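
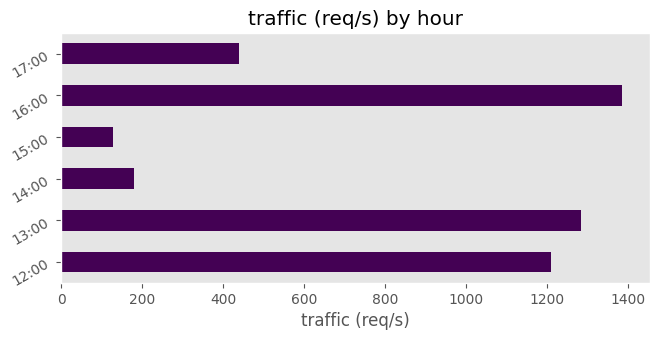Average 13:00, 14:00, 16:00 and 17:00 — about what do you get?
≈ 800

(1200 + 200 + 1400 + 400) / 4 ≈ 800.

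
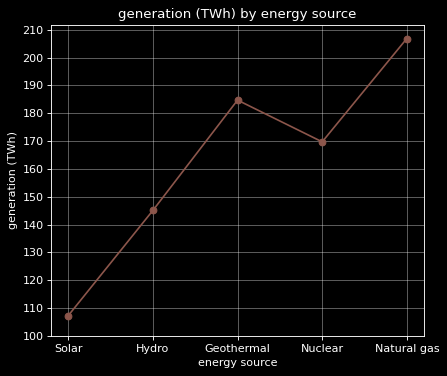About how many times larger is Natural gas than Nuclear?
Natural gas ≈ 210, Nuclear ≈ 170; 210/170 ≈ 1.24.

≈ 1.24×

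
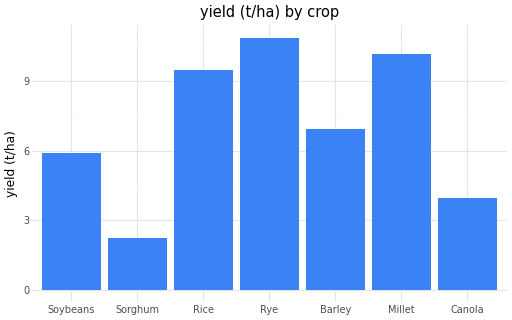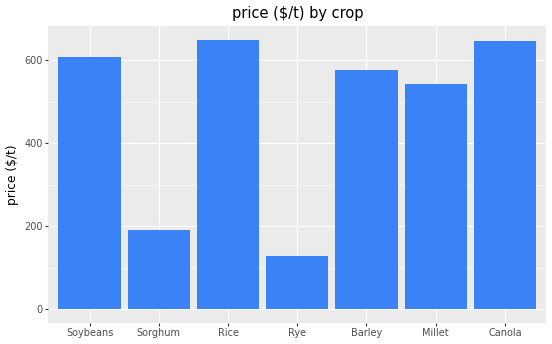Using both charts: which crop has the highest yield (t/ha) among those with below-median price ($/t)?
Rye

Chart 2 median price ($/t) ≈ 600; below-median crops: Sorghum, Rye, Millet. Among those, Rye has the highest yield (t/ha) (≈ 11).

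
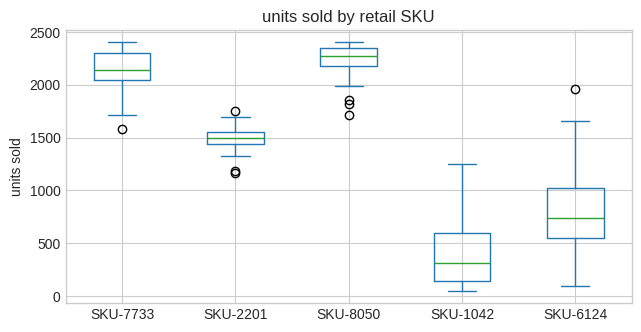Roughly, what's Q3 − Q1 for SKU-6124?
≈ 400

Q3 ≈ 1000, Q1 ≈ 600; IQR ≈ 400.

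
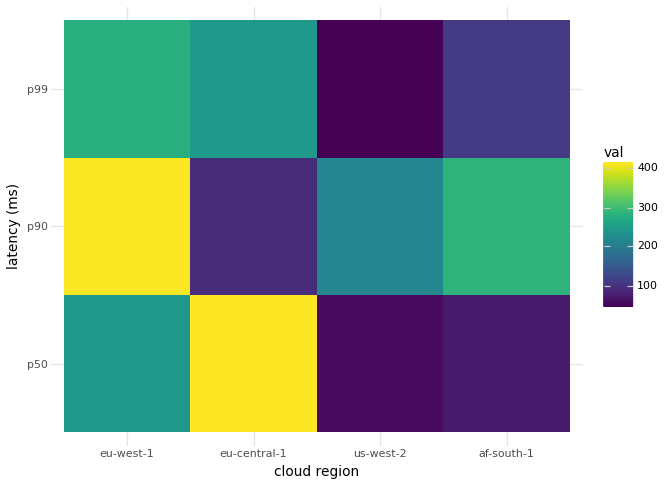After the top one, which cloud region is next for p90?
af-south-1

Top 3 for p90: eu-west-1 ≈ 400, af-south-1 ≈ 300, us-west-2 ≈ 200.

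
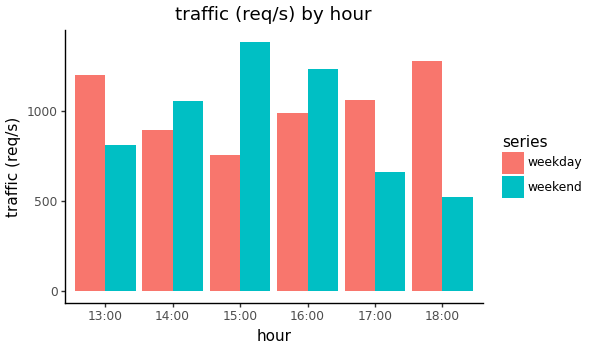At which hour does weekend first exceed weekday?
13:00: weekend ≈ 800 vs weekday ≈ 1200 (not yet); 14:00: weekend ≈ 1000 vs weekday ≈ 800 (first crossover).

14:00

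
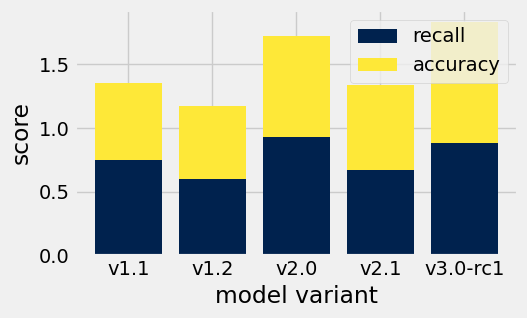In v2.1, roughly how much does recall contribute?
≈ 0.6

recall top ≈ 0.6, bottom ≈ 0.0; segment ≈ 0.6.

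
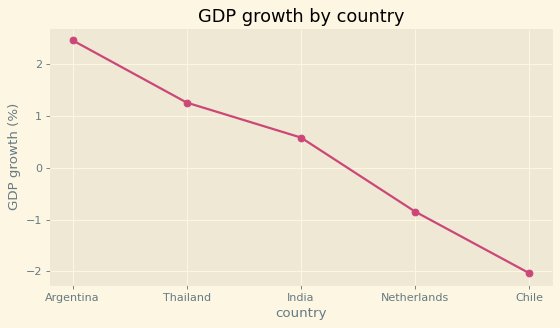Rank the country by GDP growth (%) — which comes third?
India

Top 4: Argentina ≈ 2.5, Thailand ≈ 1.5, India ≈ 0.5, Netherlands ≈ -1.0.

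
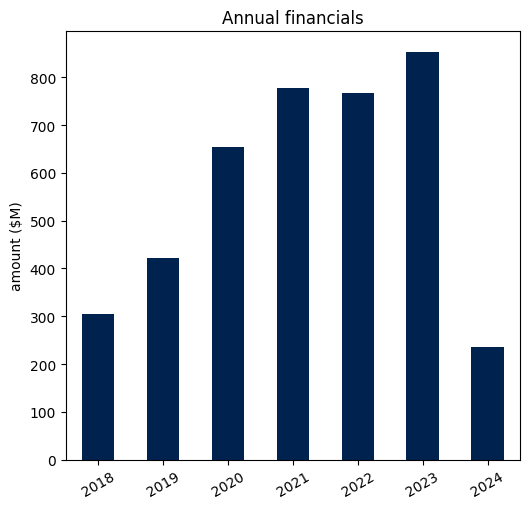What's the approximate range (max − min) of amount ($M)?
Max 2023 ≈ 900, min 2024 ≈ 200; range ≈ 700.

≈ 700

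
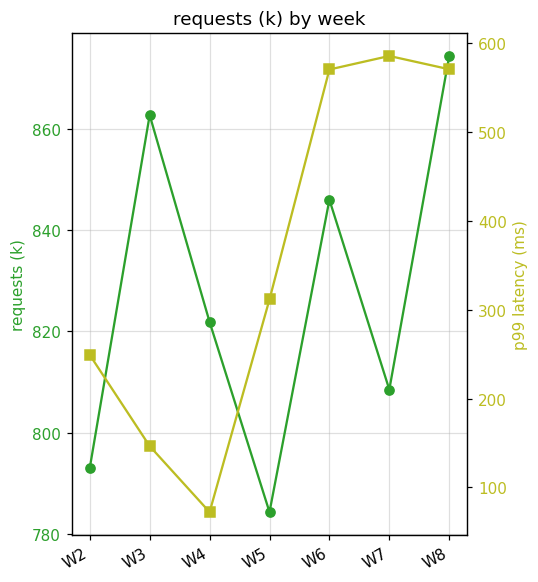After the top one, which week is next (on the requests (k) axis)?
W3

Top 3 (on the requests (k) axis): W8 ≈ 870, W3 ≈ 860, W6 ≈ 850.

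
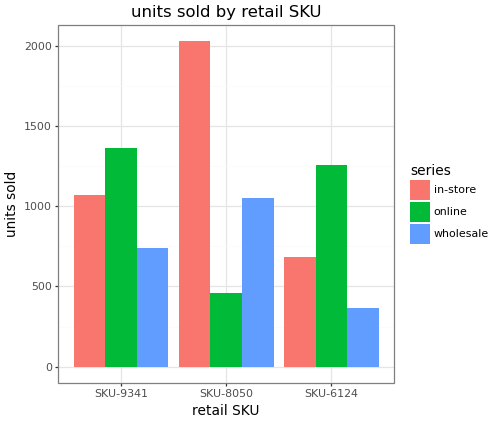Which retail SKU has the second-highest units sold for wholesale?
SKU-9341

Top 3 for wholesale: SKU-8050 ≈ 1000, SKU-9341 ≈ 800, SKU-6124 ≈ 400.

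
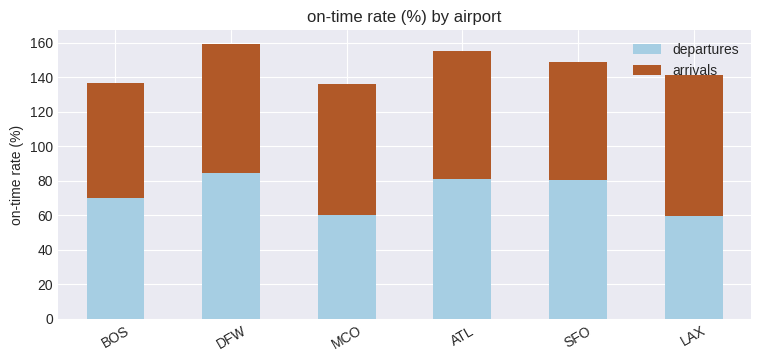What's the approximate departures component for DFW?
≈ 80

departures top ≈ 80, bottom ≈ 0; segment ≈ 80.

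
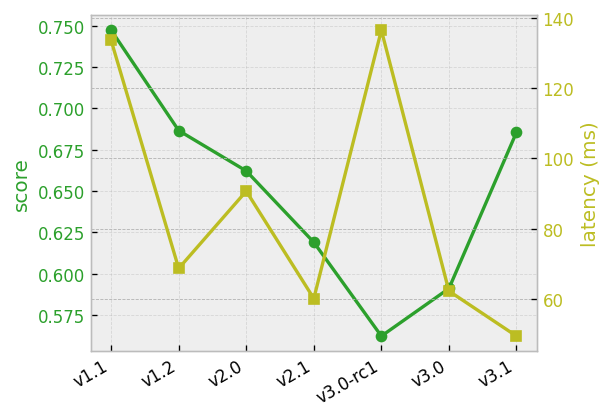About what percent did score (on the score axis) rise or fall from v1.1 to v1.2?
v1.1 ≈ 0.74, v1.2 ≈ 0.68; (0.68 − 0.74) / 0.74 ≈ -8.1%.

≈ -8.1%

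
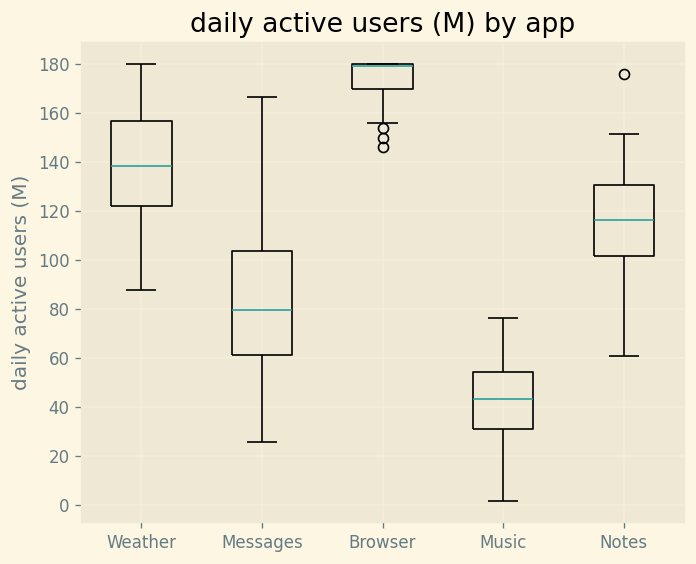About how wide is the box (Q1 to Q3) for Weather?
≈ 40

Q3 ≈ 160, Q1 ≈ 120; IQR ≈ 40.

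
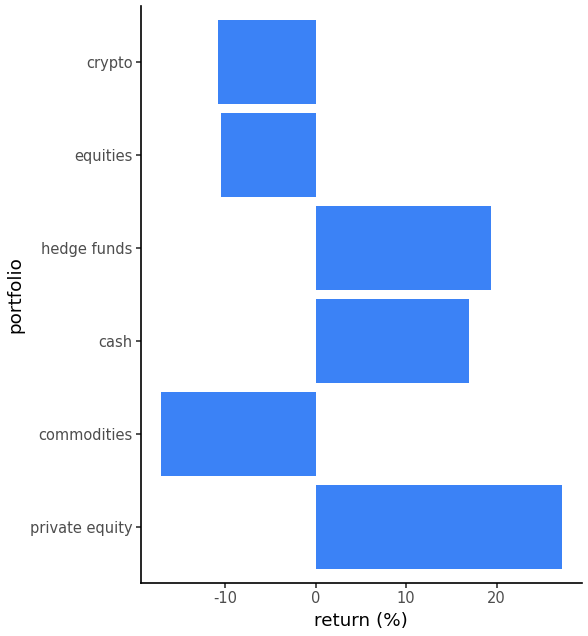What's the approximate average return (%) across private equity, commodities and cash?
≈ 8

(25 + -15 + 15) / 3 ≈ 8.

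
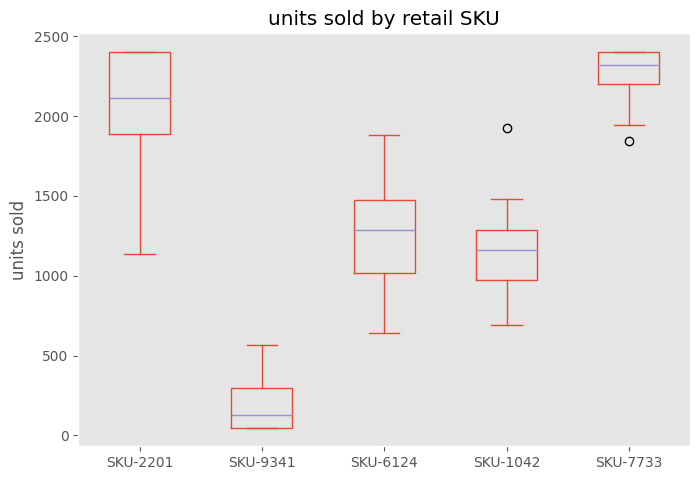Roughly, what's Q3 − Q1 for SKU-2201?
Q3 ≈ 2400, Q1 ≈ 1800; IQR ≈ 600.

≈ 600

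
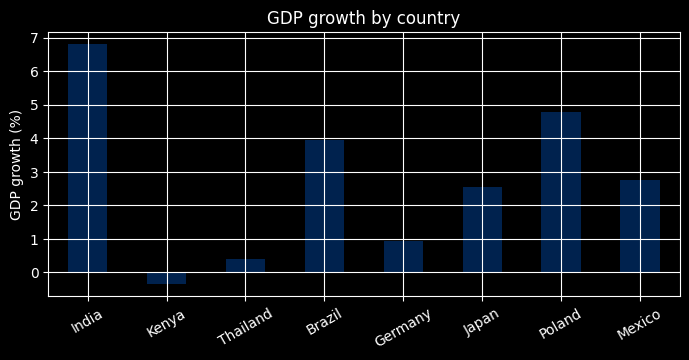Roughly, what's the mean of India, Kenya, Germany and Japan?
(7 + 0 + 1 + 3) / 4 ≈ 3.

≈ 3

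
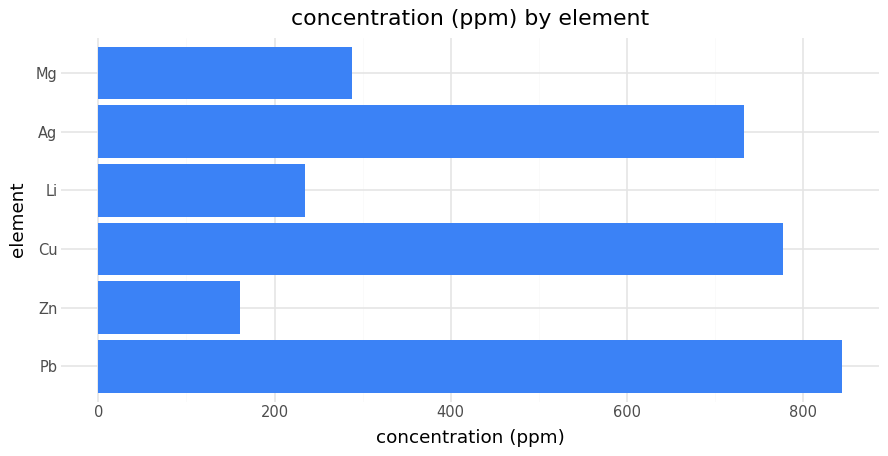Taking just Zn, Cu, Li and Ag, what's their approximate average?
≈ 475

(200 + 800 + 200 + 700) / 4 ≈ 475.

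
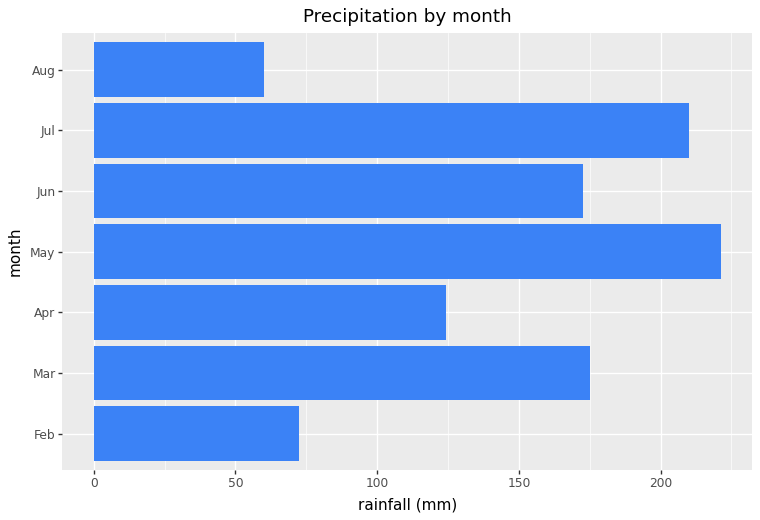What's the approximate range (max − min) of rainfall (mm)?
≈ 160

Max May ≈ 220, min Aug ≈ 60; range ≈ 160.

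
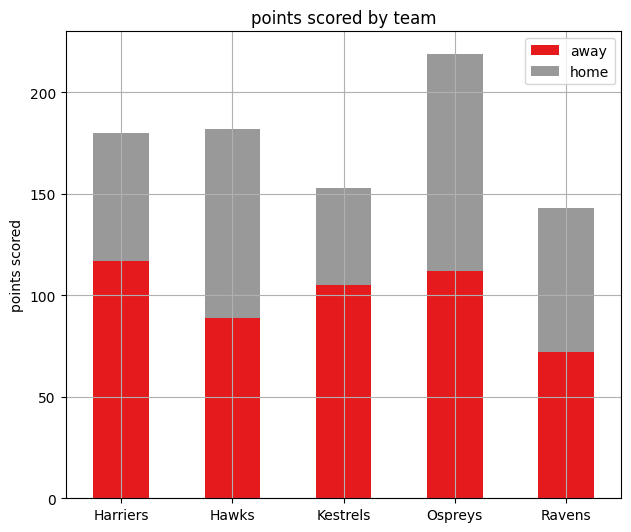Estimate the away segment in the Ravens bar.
≈ 80

away top ≈ 80, bottom ≈ 0; segment ≈ 80.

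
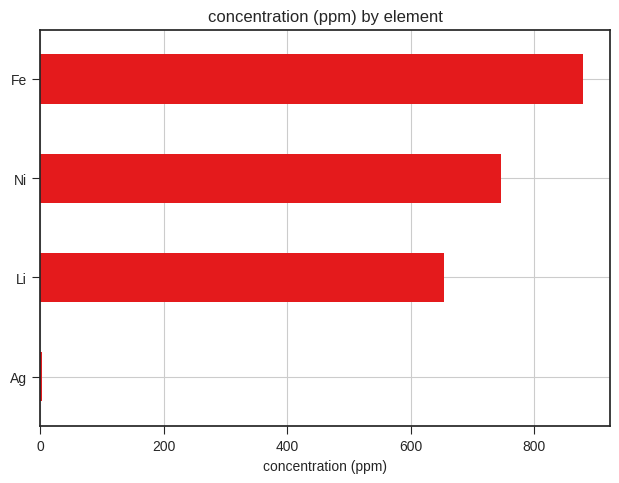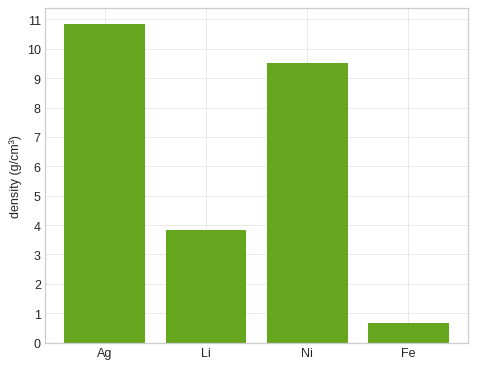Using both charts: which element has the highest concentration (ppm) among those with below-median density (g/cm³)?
Fe

Chart 2 median density (g/cm³) ≈ 7; below-median elements: Li, Fe. Among those, Fe has the highest concentration (ppm) (≈ 900).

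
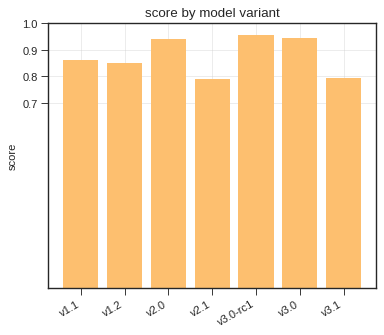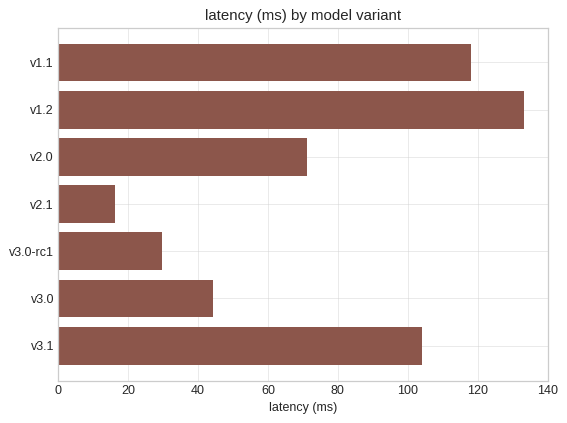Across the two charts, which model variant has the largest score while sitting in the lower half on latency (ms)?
Chart 2 median latency (ms) ≈ 80; below-median model variants: v2.1, v3.0-rc1, v3.0. Among those, v3.0-rc1 has the highest score (≈ 1).

v3.0-rc1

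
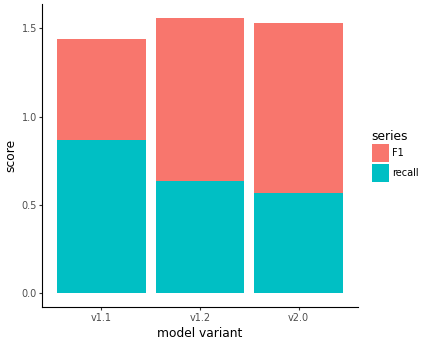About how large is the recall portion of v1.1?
recall top ≈ 0.8, bottom ≈ 0.0; segment ≈ 0.8.

≈ 0.8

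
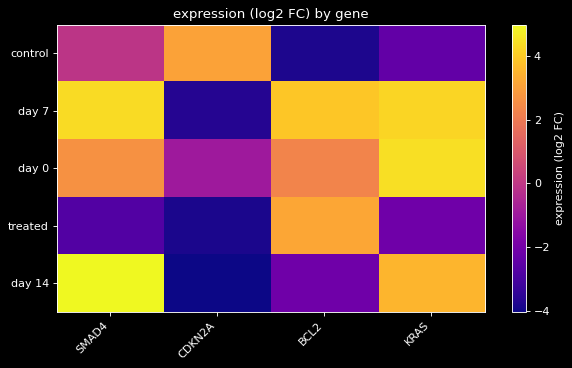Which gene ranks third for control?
Top 4 for control: CDKN2A ≈ 3, SMAD4 ≈ 0, KRAS ≈ -2, BCL2 ≈ -4.

KRAS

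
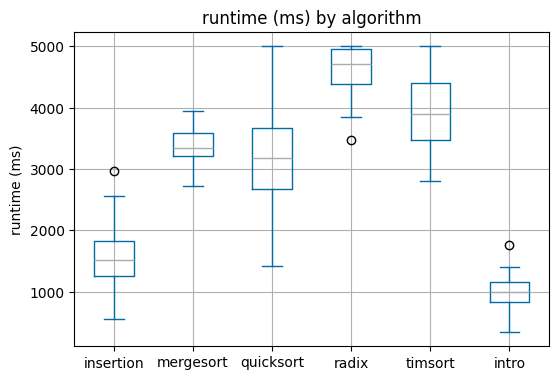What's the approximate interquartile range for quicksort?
Q3 ≈ 3500, Q1 ≈ 2500; IQR ≈ 1000.

≈ 1000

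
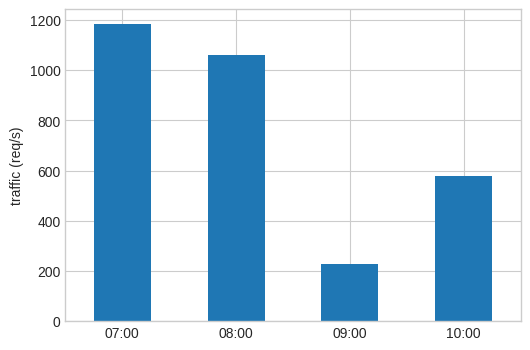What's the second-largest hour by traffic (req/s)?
Top 3: 07:00 ≈ 1200, 08:00 ≈ 1100, 10:00 ≈ 600.

08:00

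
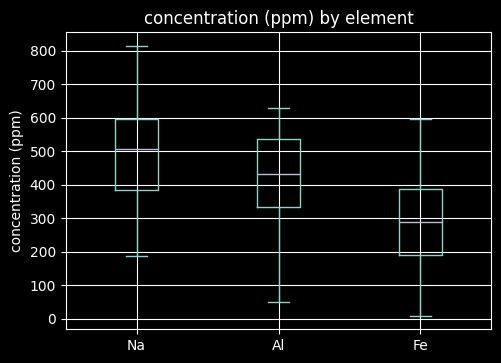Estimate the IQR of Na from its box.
Q3 ≈ 600, Q1 ≈ 380; IQR ≈ 220.

≈ 220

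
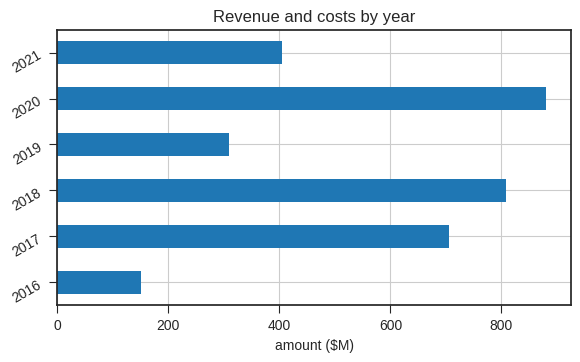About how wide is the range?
≈ 700

Max 2020 ≈ 900, min 2016 ≈ 200; range ≈ 700.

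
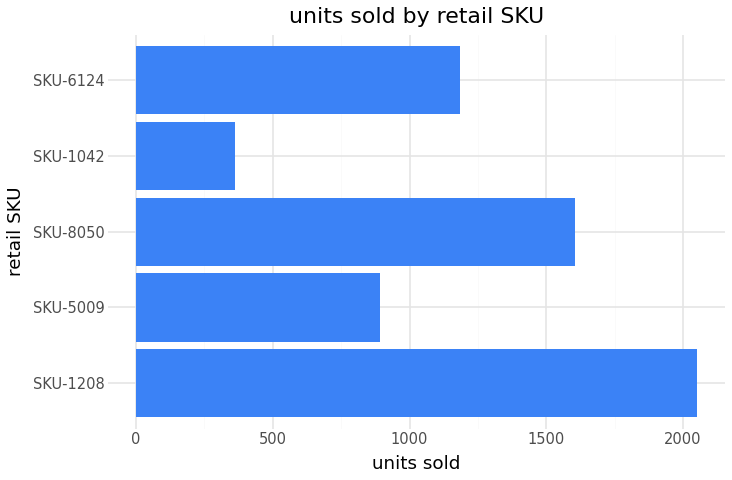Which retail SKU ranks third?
SKU-6124

Top 4: SKU-1208 ≈ 2000, SKU-8050 ≈ 1600, SKU-6124 ≈ 1200, SKU-5009 ≈ 800.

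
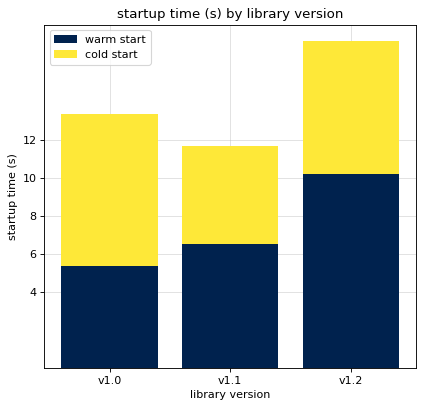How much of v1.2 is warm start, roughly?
≈ 10

warm start top ≈ 10, bottom ≈ 0; segment ≈ 10.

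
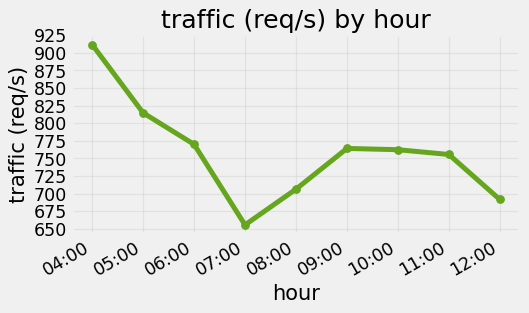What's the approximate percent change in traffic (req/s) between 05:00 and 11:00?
≈ -9.1%

05:00 ≈ 825, 11:00 ≈ 750; (750 − 825) / 825 ≈ -9.1%.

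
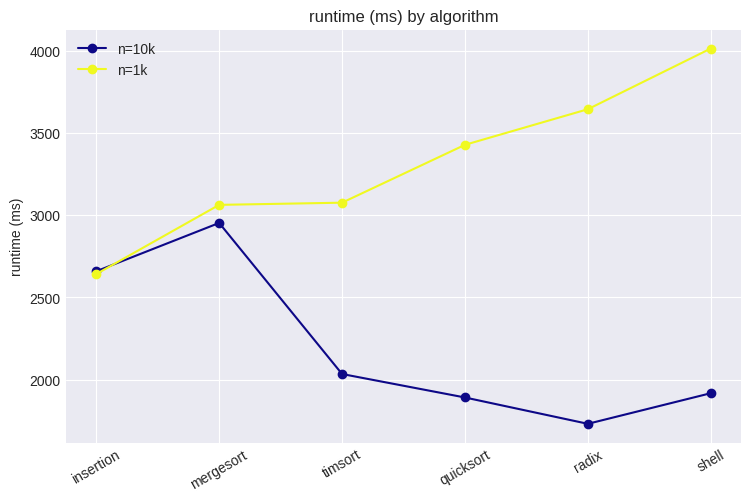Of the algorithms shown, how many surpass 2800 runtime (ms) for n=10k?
1

Above 2800: mergesort.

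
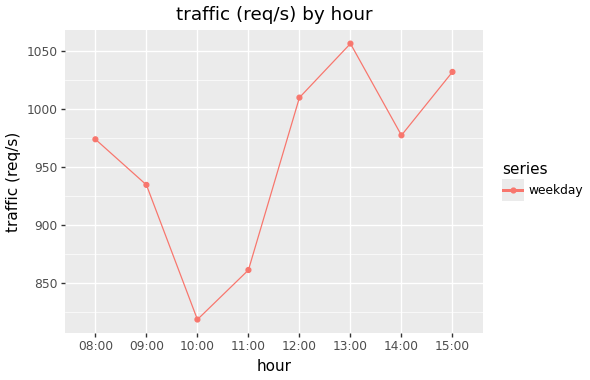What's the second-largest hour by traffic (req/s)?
Top 3: 13:00 ≈ 1060, 15:00 ≈ 1040, 12:00 ≈ 1000.

15:00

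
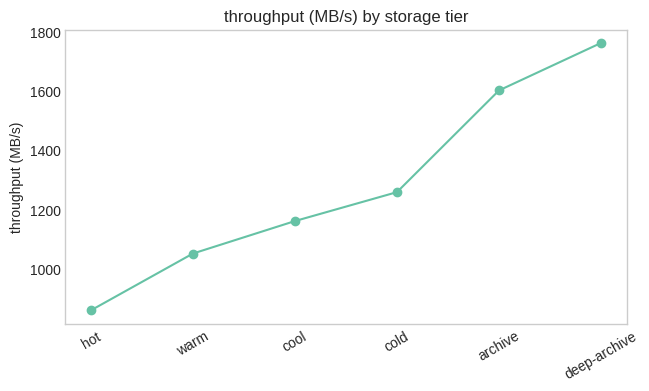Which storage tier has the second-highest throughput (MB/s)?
archive

Top 3: deep-archive ≈ 1800, archive ≈ 1600, cold ≈ 1300.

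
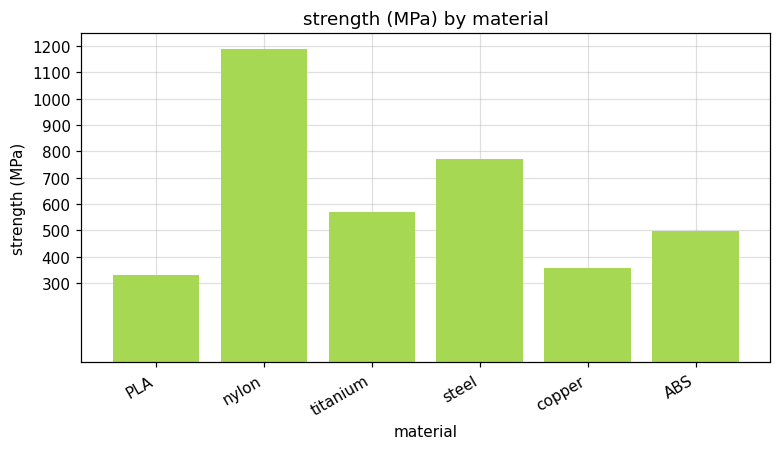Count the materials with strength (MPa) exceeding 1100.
Above 1100: nylon.

1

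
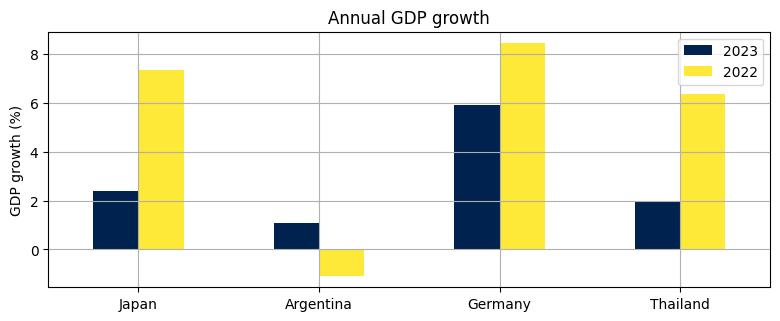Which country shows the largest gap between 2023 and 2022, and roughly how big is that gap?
Japan: 2023 ≈ 2, 2022 ≈ 7 → gap ≈ 5. Next-largest (Thailand) is only ≈ 4.

Japan, ≈ 5 %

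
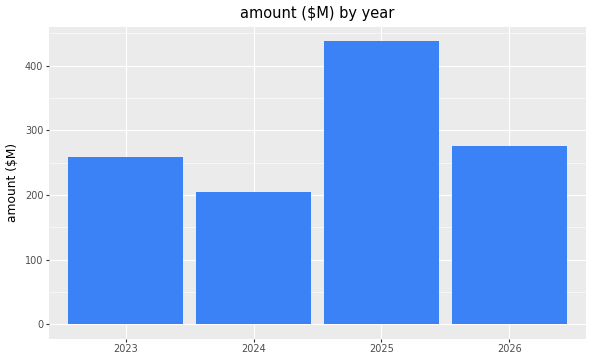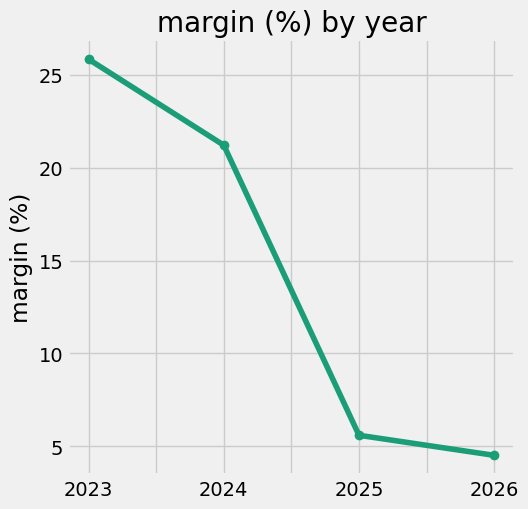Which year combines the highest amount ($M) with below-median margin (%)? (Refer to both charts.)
Chart 2 median margin (%) ≈ 15; below-median years: 2025, 2026. Among those, 2025 has the highest amount ($M) (≈ 450).

2025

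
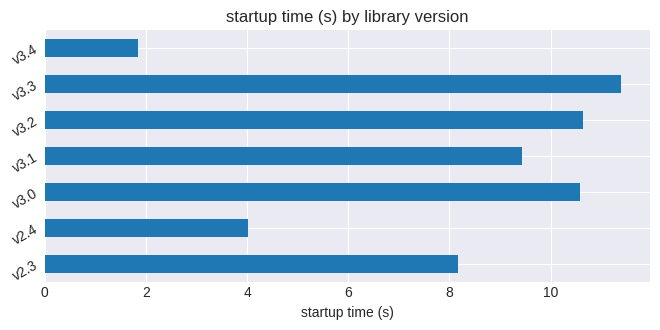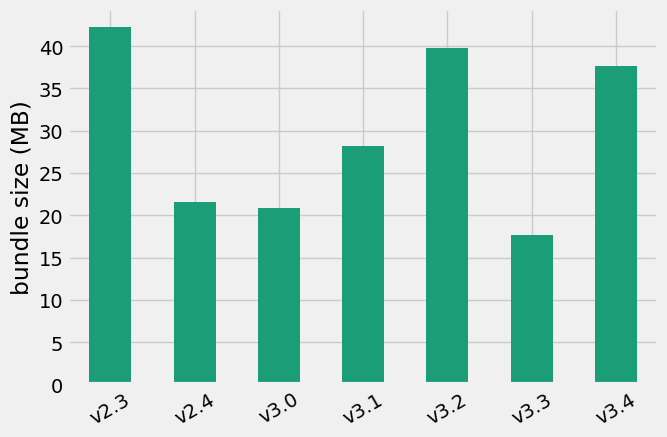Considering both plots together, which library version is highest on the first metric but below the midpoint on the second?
v3.3

Chart 2 median bundle size (MB) ≈ 30; below-median library versions: v2.4, v3.0, v3.3. Among those, v3.3 has the highest startup time (s) (≈ 12).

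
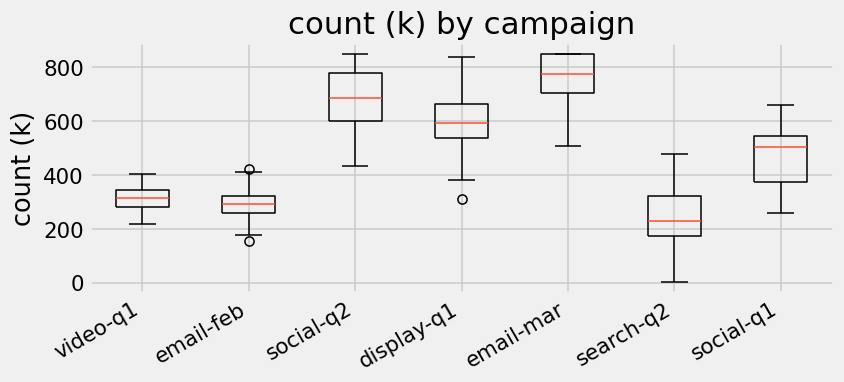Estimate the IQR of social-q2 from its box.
≈ 200

Q3 ≈ 800, Q1 ≈ 600; IQR ≈ 200.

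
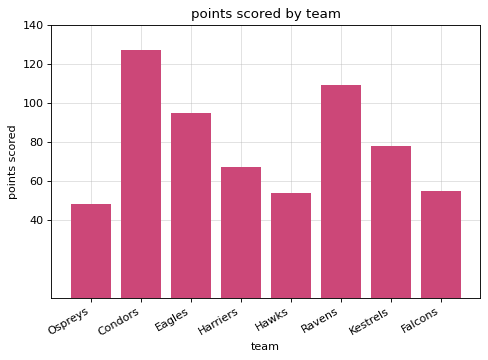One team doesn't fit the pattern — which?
Condors

Condors ≈ 120; the rest sit between ≈ 40 and ≈ 100.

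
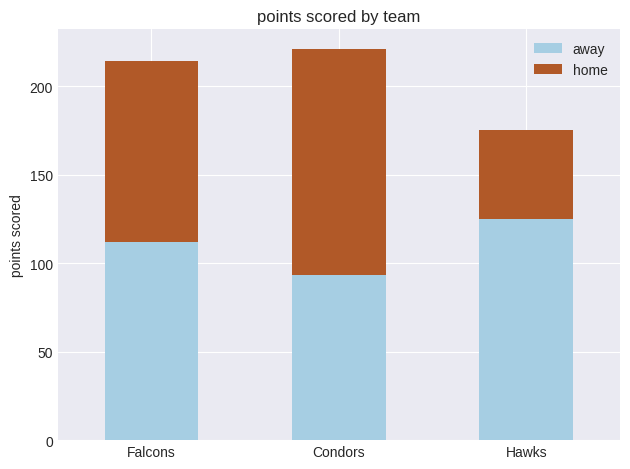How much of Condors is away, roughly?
away top ≈ 100, bottom ≈ 0; segment ≈ 100.

≈ 100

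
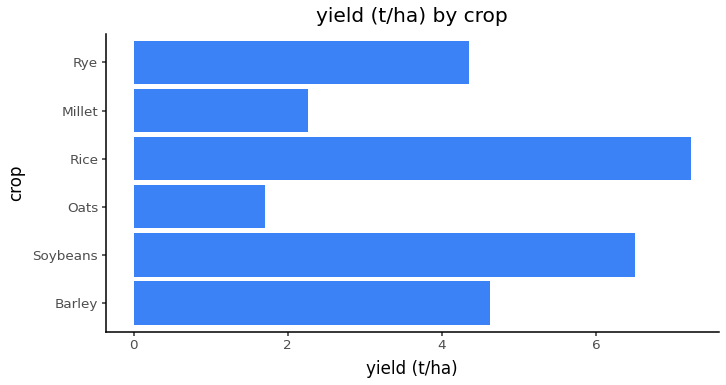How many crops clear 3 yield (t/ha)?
4

Above 3: Barley, Soybeans, Rice, Rye.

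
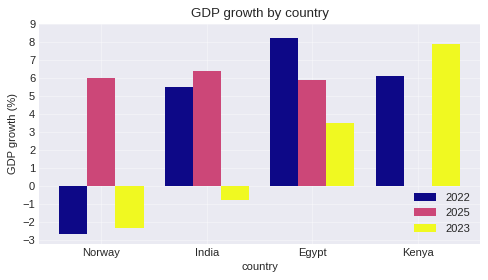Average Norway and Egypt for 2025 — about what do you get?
(6 + 6) / 2 ≈ 6.

≈ 6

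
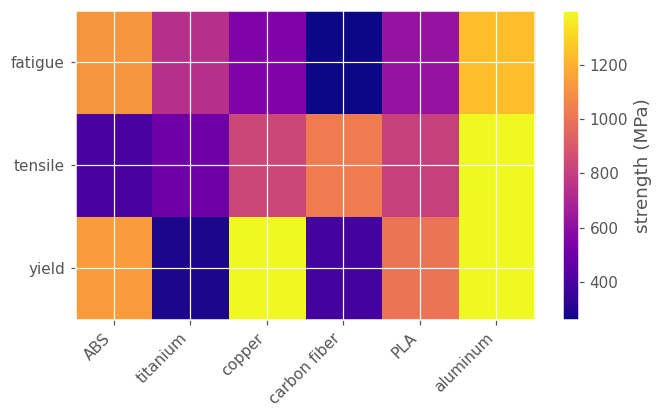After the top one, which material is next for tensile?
Top 3 for tensile: aluminum ≈ 1400, carbon fiber ≈ 1000, copper ≈ 800.

carbon fiber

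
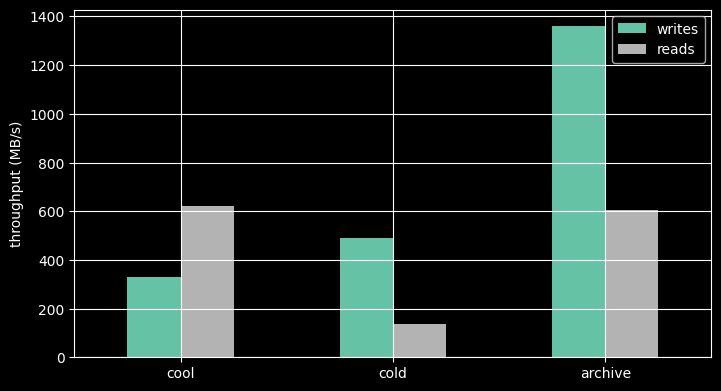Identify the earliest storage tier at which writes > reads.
cold

cool: writes ≈ 400 vs reads ≈ 600 (not yet); cold: writes ≈ 400 vs reads ≈ 200 (first crossover).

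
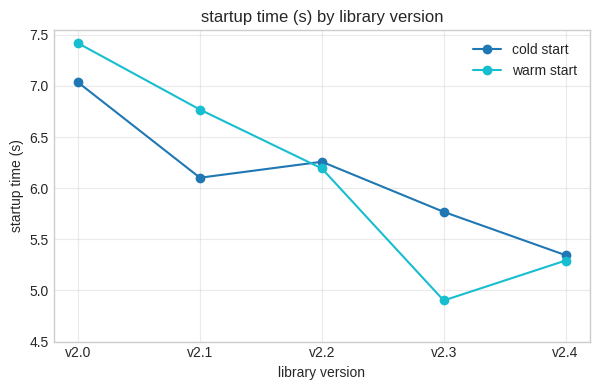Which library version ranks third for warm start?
Top 4 for warm start: v2.0 ≈ 7.5, v2.1 ≈ 7.0, v2.2 ≈ 6.0, v2.4 ≈ 5.5.

v2.2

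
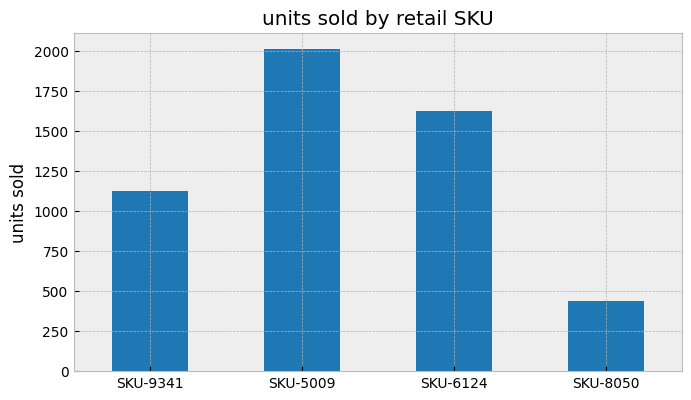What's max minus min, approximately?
Max SKU-5009 ≈ 2000, min SKU-8050 ≈ 400; range ≈ 1600.

≈ 1600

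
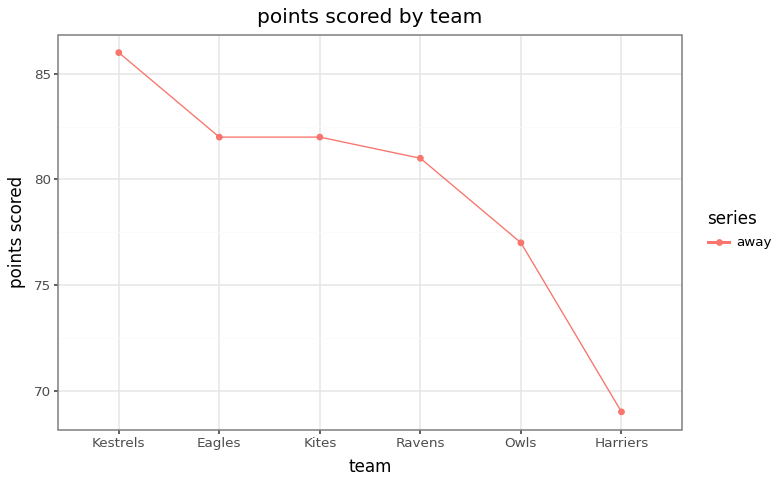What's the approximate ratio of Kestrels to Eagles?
Kestrels ≈ 86, Eagles ≈ 82; 86/82 ≈ 1.05.

≈ 1.05×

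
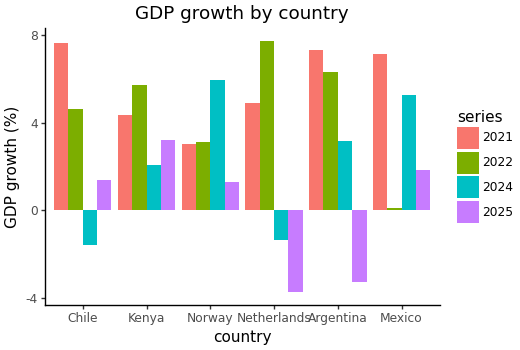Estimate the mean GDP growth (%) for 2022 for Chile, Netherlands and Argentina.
(5 + 8 + 6) / 3 ≈ 6.

≈ 6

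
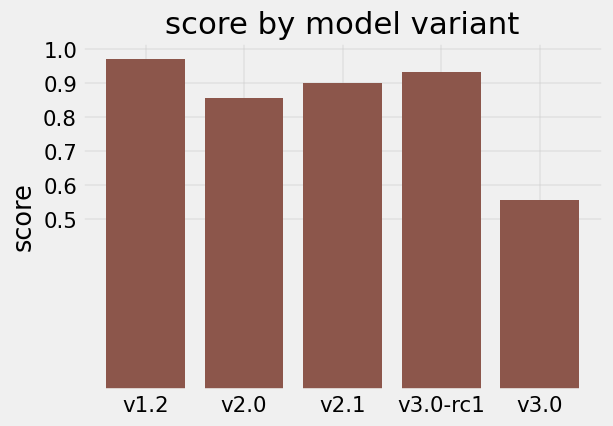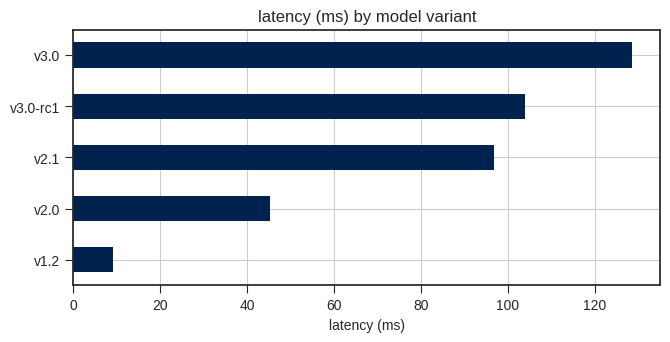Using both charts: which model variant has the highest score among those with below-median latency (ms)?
v1.2

Chart 2 median latency (ms) ≈ 100; below-median model variants: v1.2, v2.0. Among those, v1.2 has the highest score (≈ 1).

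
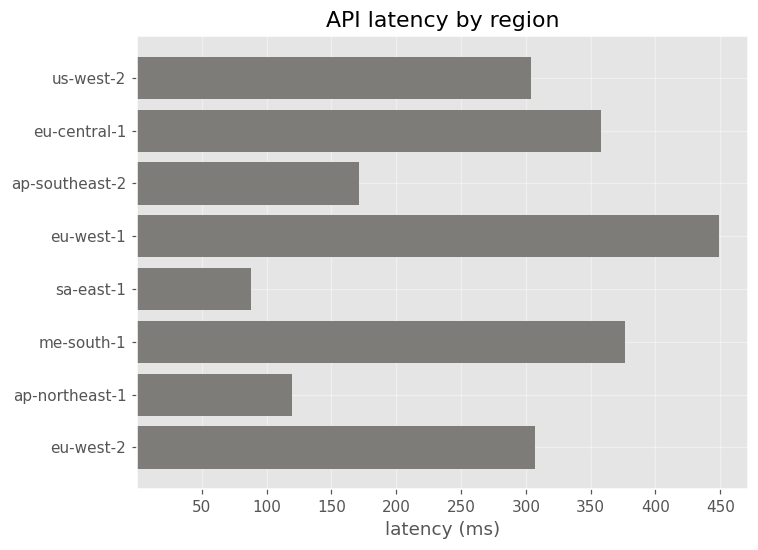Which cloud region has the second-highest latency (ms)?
Top 3: eu-west-1 ≈ 450, me-south-1 ≈ 400, eu-central-1 ≈ 350.

me-south-1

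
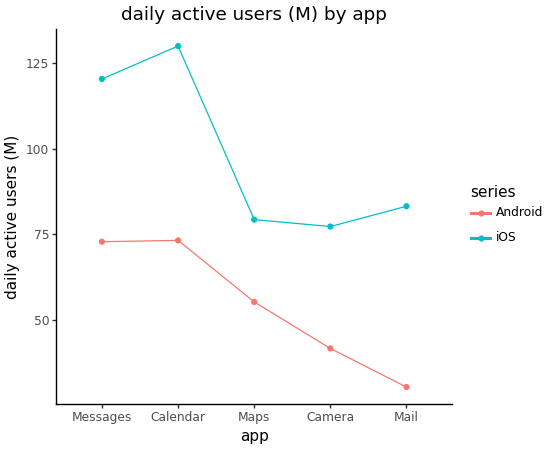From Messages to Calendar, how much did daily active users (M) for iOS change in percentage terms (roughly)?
Messages ≈ 120, Calendar ≈ 130; (130 − 120) / 120 ≈ +8.3%.

≈ +8.3%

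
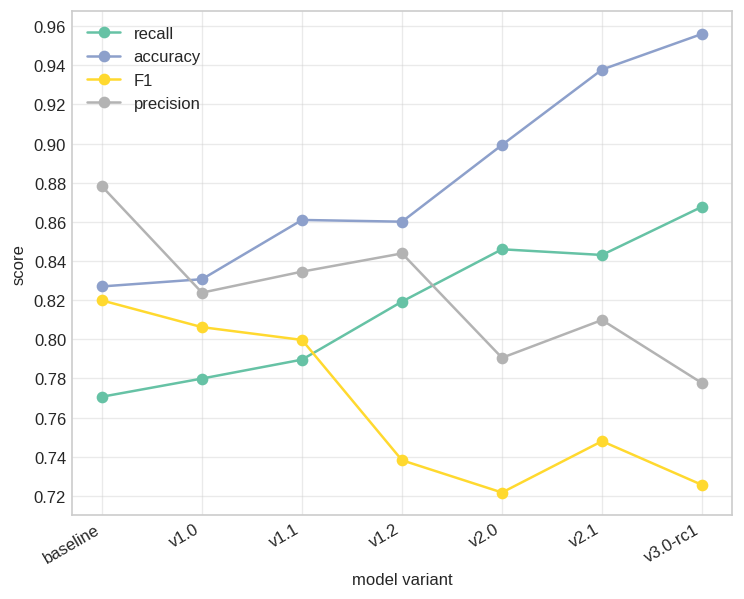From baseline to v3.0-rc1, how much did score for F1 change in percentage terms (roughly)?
≈ -12.2%

baseline ≈ 0.82, v3.0-rc1 ≈ 0.72; (0.72 − 0.82) / 0.82 ≈ -12.2%.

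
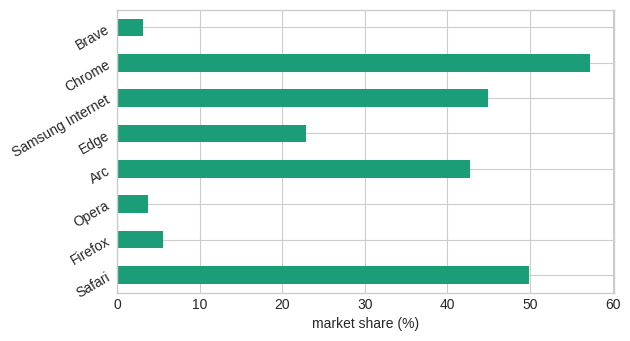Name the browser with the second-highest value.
Safari

Top 3: Chrome ≈ 55, Safari ≈ 50, Samsung Internet ≈ 45.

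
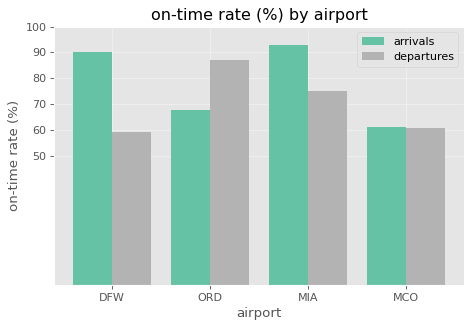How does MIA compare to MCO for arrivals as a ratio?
≈ 1.5×

MIA ≈ 90, MCO ≈ 60; 90/60 ≈ 1.5.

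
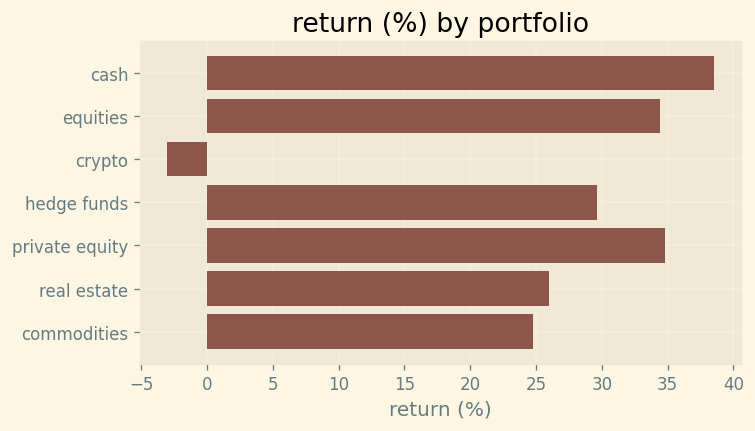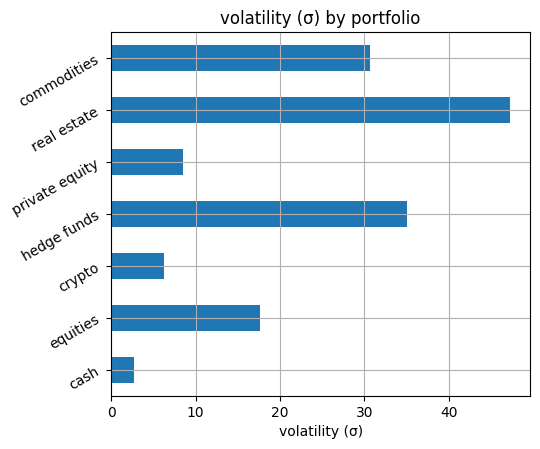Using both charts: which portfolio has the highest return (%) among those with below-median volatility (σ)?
cash

Chart 2 median volatility (σ) ≈ 20; below-median portfolios: cash, crypto, private equity. Among those, cash has the highest return (%) (≈ 40).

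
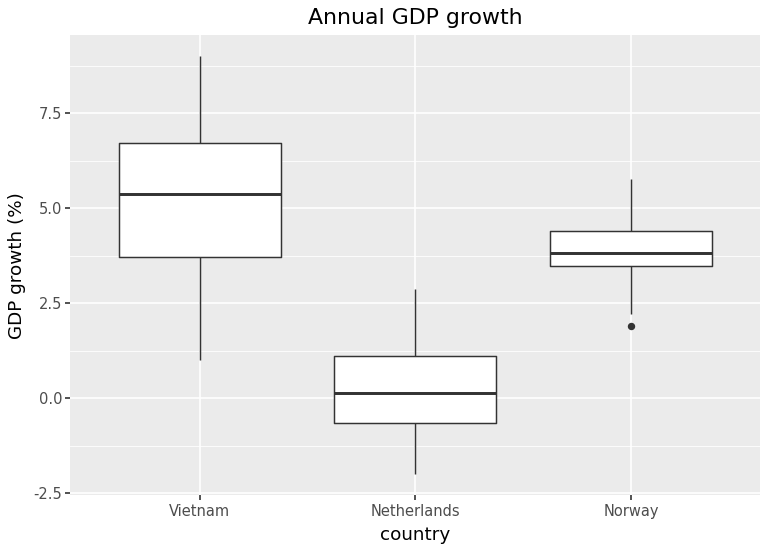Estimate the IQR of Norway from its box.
Q3 ≈ 4.5, Q1 ≈ 3.5; IQR ≈ 1.0.

≈ 1.0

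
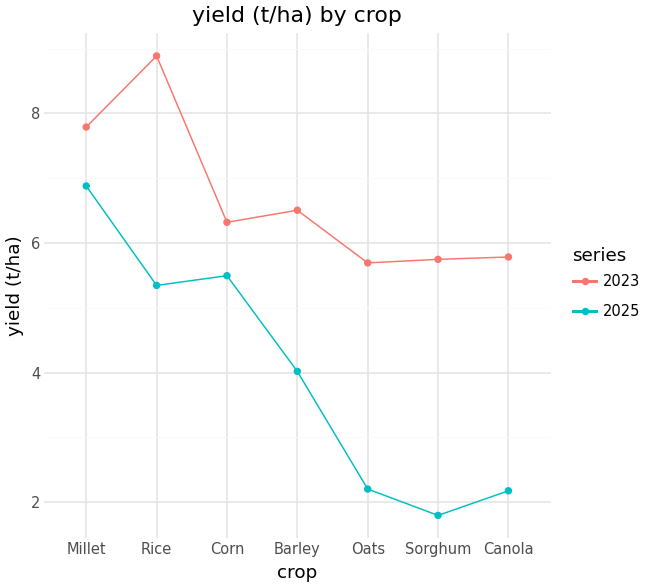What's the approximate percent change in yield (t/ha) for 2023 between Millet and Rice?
Millet ≈ 8, Rice ≈ 9; (9 − 8) / 8 ≈ +12.5%.

≈ +12.5%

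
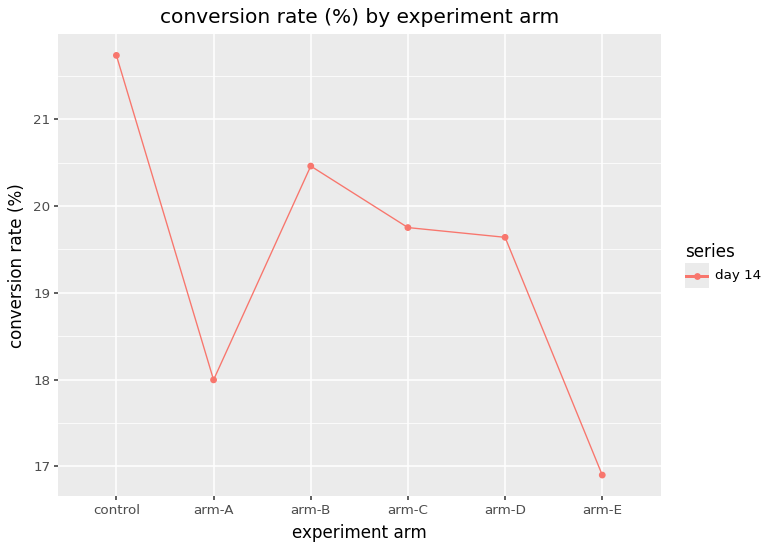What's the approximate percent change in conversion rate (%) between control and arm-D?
≈ -9.3%

control ≈ 21.5, arm-D ≈ 19.5; (19.5 − 21.5) / 21.5 ≈ -9.3%.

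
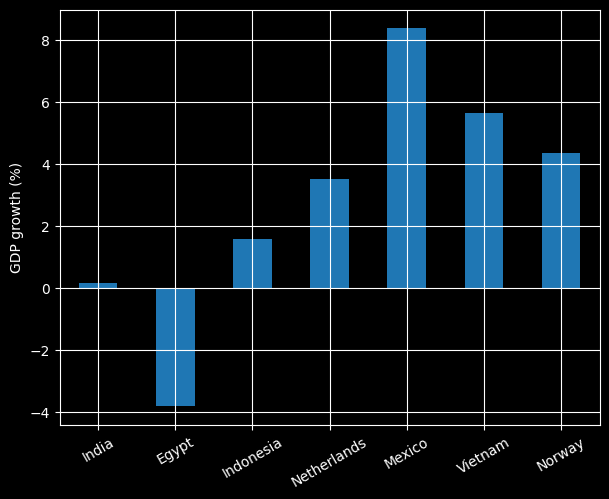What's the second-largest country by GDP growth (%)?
Vietnam

Top 3: Mexico ≈ 8, Vietnam ≈ 6, Norway ≈ 4.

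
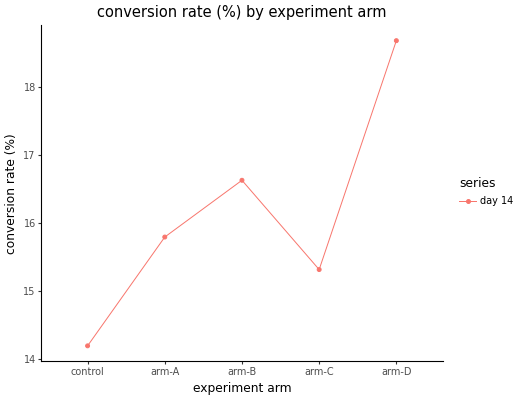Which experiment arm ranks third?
arm-A

Top 4: arm-D ≈ 18.5, arm-B ≈ 16.5, arm-A ≈ 16.0, arm-C ≈ 15.5.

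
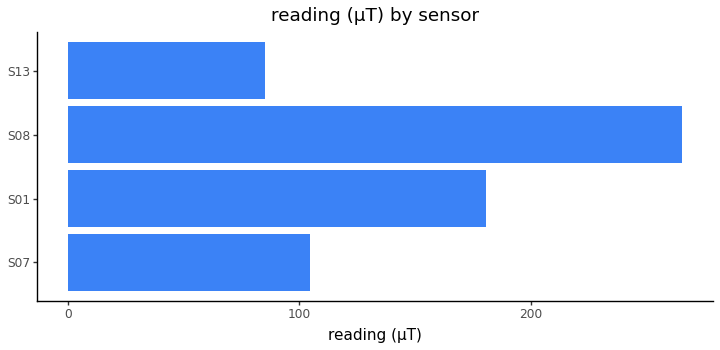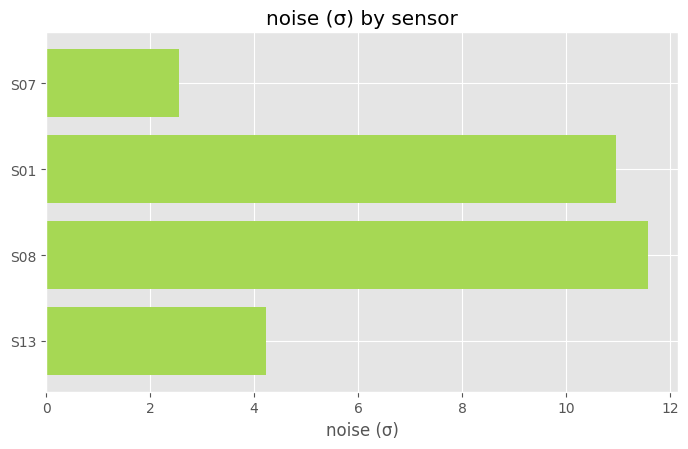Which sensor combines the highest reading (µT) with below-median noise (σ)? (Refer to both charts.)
Chart 2 median noise (σ) ≈ 8; below-median sensors: S07, S13. Among those, S07 has the highest reading (µT) (≈ 100).

S07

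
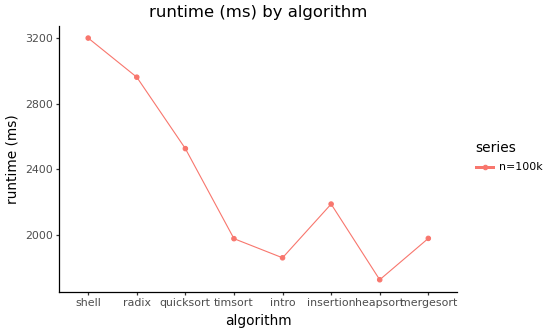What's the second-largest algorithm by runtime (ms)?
Top 3: shell ≈ 3200, radix ≈ 3000, quicksort ≈ 2600.

radix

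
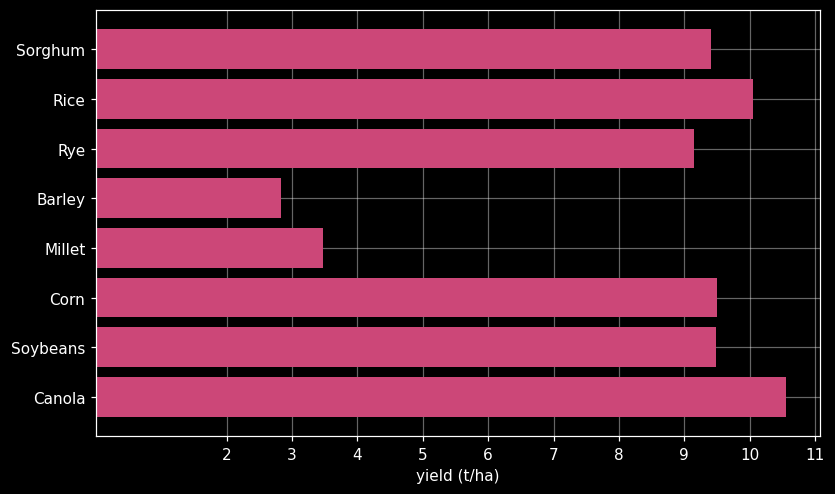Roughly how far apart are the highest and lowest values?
Max Canola ≈ 11, min Barley ≈ 3; range ≈ 8.

≈ 8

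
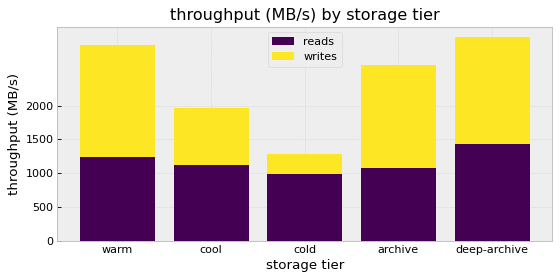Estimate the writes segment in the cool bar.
≈ 1000

writes top ≈ 2000, bottom ≈ 1000; segment ≈ 1000.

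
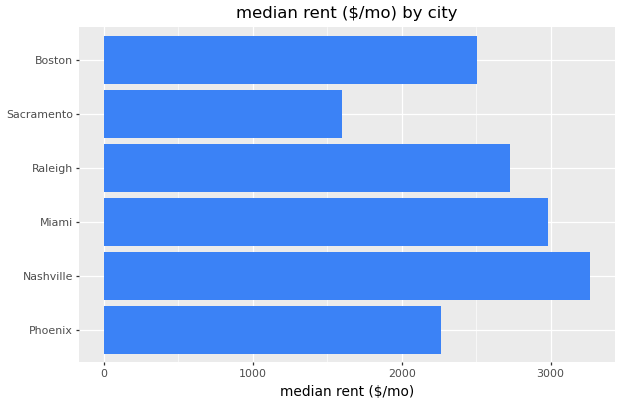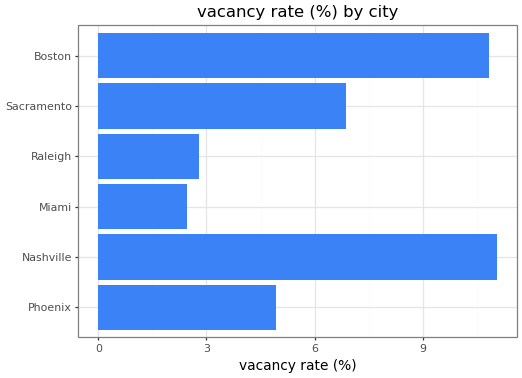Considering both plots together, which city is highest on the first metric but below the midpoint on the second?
Miami

Chart 2 median vacancy rate (%) ≈ 6; below-median cities: Phoenix, Miami, Raleigh. Among those, Miami has the highest median rent ($/mo) (≈ 3000).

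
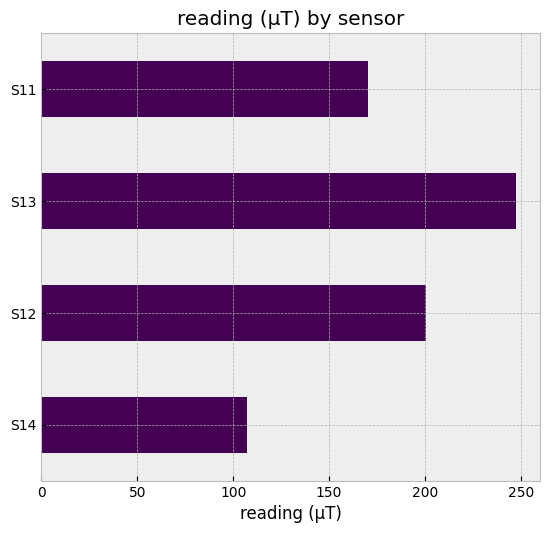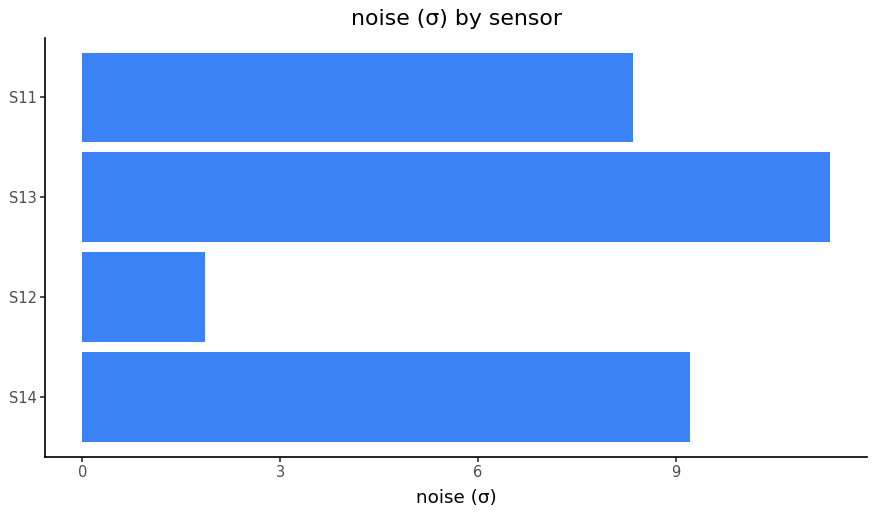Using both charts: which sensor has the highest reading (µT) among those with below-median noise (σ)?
Chart 2 median noise (σ) ≈ 8; below-median sensors: S12, S11. Among those, S12 has the highest reading (µT) (≈ 200).

S12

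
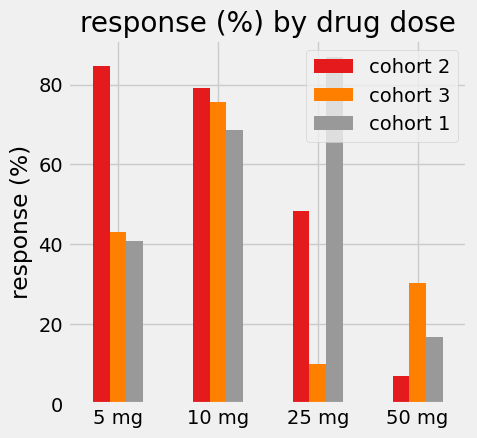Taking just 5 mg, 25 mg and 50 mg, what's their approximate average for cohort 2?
(80 + 50 + 10) / 3 ≈ 47.

≈ 47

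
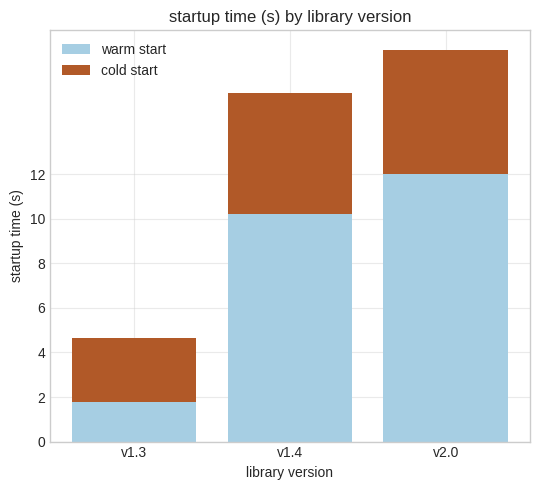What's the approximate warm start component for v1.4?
≈ 10

warm start top ≈ 10, bottom ≈ 0; segment ≈ 10.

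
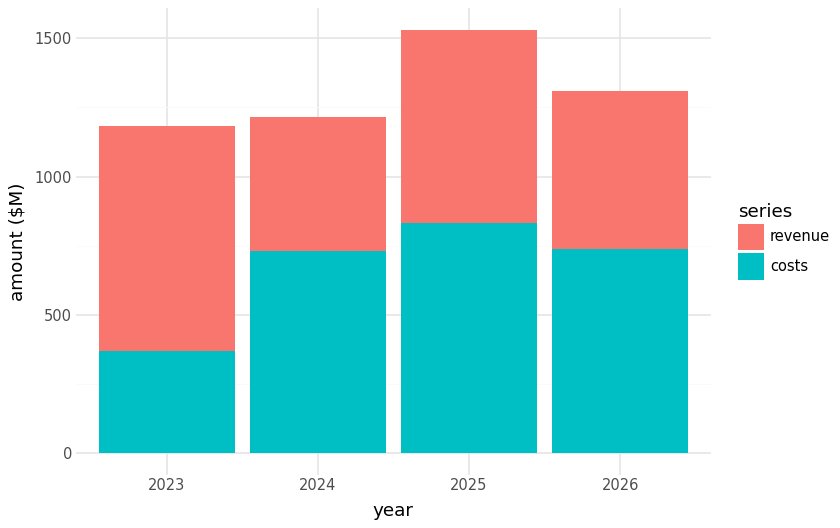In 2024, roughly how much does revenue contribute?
≈ 400

revenue top ≈ 1200, bottom ≈ 800; segment ≈ 400.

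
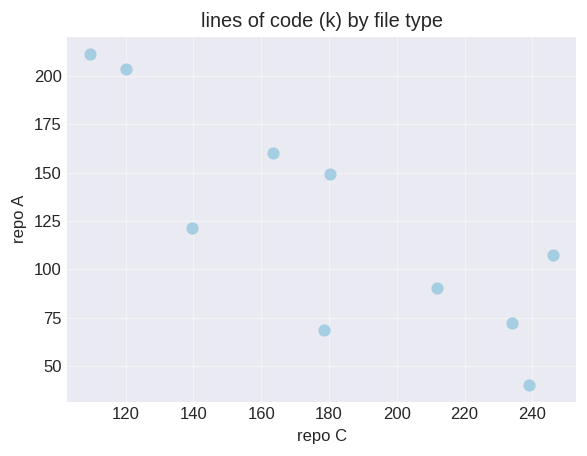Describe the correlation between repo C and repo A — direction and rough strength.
Points are negatively correlated; strong (|r| ≈ 0.8).

negative, strong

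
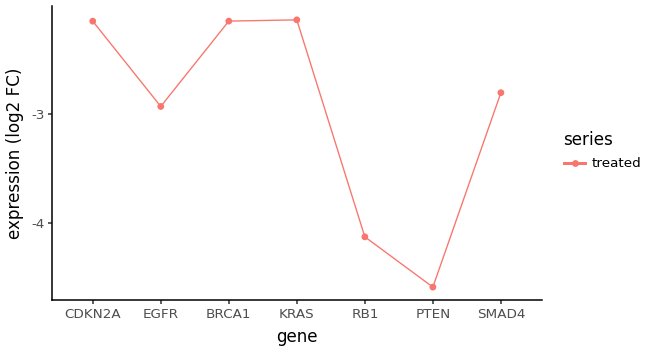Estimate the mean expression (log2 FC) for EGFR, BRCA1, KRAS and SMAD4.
≈ -2.5

(-3.0 + -2.0 + -2.0 + -3.0) / 4 ≈ -2.5.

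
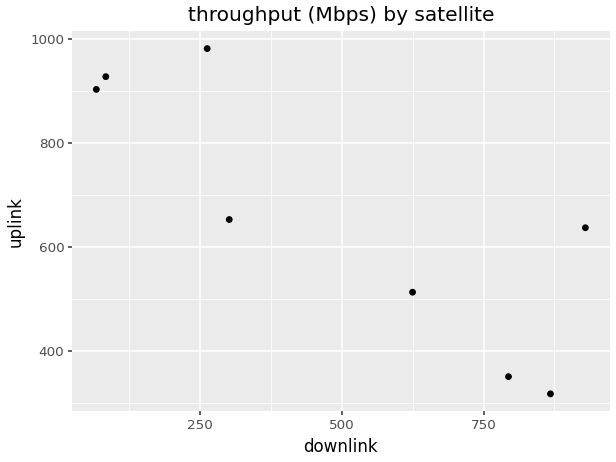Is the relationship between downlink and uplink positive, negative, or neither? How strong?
negative, strong

Points are negatively correlated; strong (|r| ≈ 0.8).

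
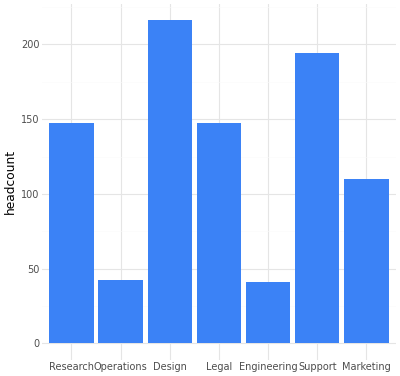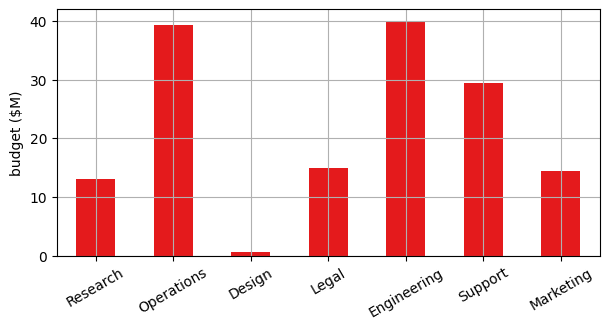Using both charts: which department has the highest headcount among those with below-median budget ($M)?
Design

Chart 2 median budget ($M) ≈ 15; below-median departments: Research, Design, Marketing. Among those, Design has the highest headcount (≈ 220).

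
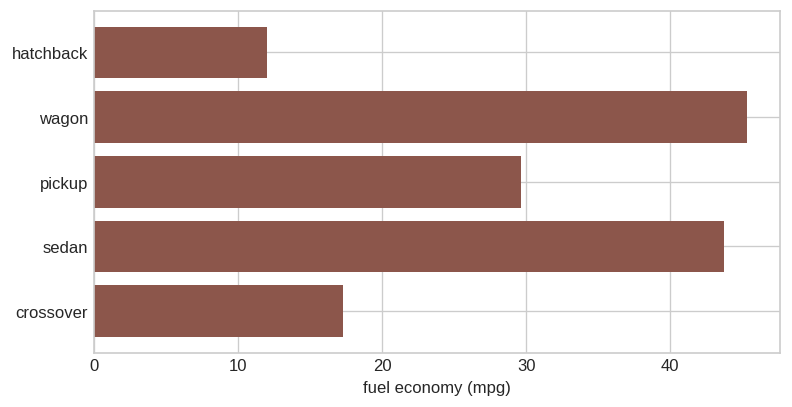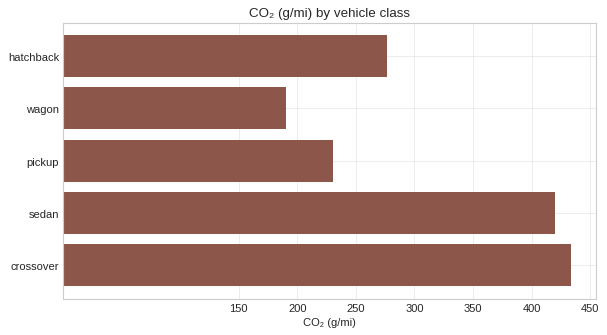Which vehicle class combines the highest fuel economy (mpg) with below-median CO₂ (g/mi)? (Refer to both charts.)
Chart 2 median CO₂ (g/mi) ≈ 300; below-median vehicle classes: wagon, pickup. Among those, wagon has the highest fuel economy (mpg) (≈ 45).

wagon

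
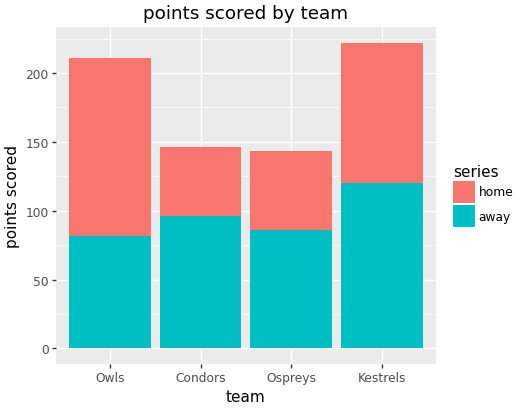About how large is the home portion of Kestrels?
≈ 100

home top ≈ 220, bottom ≈ 120; segment ≈ 100.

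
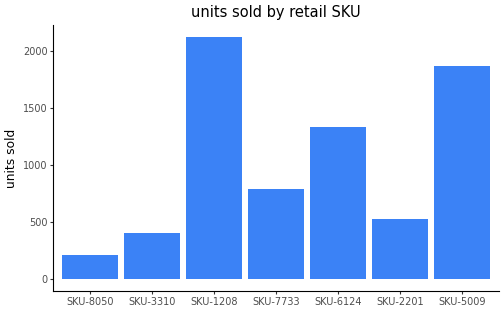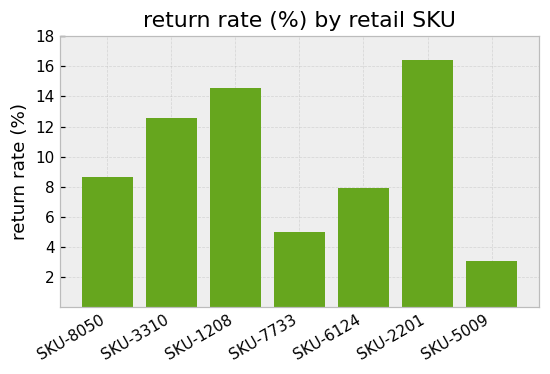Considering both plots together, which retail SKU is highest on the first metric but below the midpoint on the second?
Chart 2 median return rate (%) ≈ 8; below-median retail SKUs: SKU-7733, SKU-6124, SKU-5009. Among those, SKU-5009 has the highest units sold (≈ 1800).

SKU-5009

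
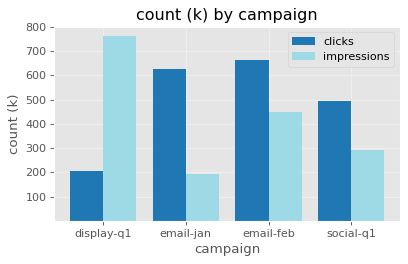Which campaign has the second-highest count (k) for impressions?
email-feb

Top 3 for impressions: display-q1 ≈ 800, email-feb ≈ 400, social-q1 ≈ 300.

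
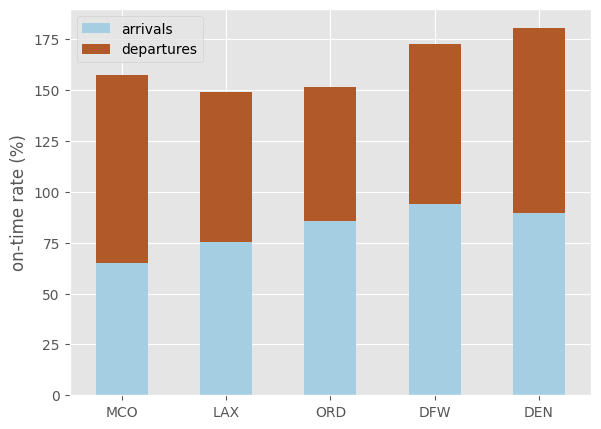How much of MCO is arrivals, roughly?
arrivals top ≈ 60, bottom ≈ 0; segment ≈ 60.

≈ 60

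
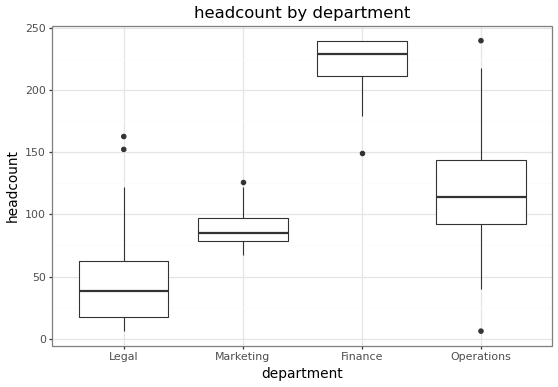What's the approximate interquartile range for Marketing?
≈ 20

Q3 ≈ 100, Q1 ≈ 80; IQR ≈ 20.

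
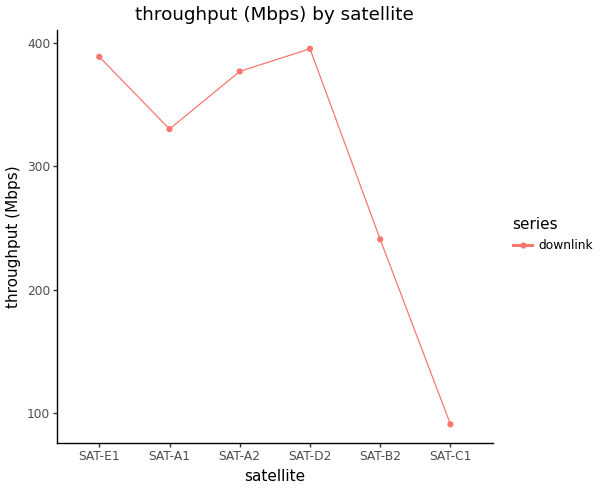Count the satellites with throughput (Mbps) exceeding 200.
5

Above 200: SAT-E1, SAT-A1, SAT-A2, SAT-D2, SAT-B2.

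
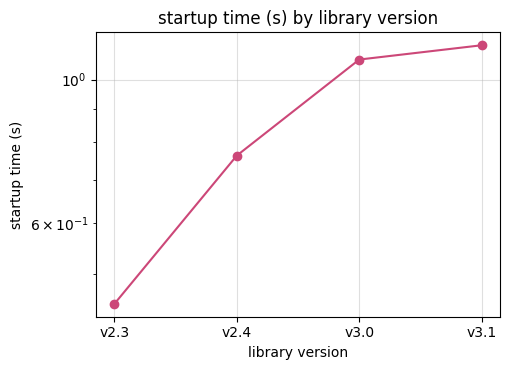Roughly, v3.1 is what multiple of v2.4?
≈ 1.38×

v3.1 ≈ 1.1, v2.4 ≈ 0.8; 1.1/0.8 ≈ 1.38.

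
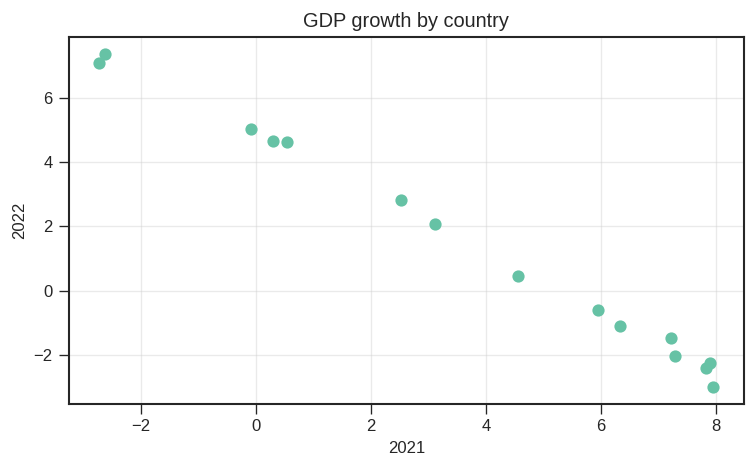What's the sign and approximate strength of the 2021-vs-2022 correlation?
negative, strong

Points are negatively correlated; strong (|r| ≈ 1.0).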